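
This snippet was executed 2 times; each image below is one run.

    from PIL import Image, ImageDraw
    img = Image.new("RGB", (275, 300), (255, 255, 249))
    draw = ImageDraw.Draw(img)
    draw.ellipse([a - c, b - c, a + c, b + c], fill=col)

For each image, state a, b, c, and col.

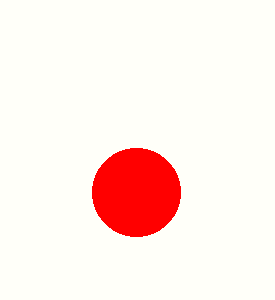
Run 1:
a = 136; b = 192; c = 44; col = 'red'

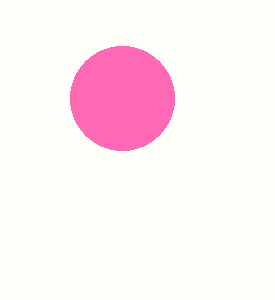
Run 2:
a = 122; b = 98; c = 52; col = 'hotpink'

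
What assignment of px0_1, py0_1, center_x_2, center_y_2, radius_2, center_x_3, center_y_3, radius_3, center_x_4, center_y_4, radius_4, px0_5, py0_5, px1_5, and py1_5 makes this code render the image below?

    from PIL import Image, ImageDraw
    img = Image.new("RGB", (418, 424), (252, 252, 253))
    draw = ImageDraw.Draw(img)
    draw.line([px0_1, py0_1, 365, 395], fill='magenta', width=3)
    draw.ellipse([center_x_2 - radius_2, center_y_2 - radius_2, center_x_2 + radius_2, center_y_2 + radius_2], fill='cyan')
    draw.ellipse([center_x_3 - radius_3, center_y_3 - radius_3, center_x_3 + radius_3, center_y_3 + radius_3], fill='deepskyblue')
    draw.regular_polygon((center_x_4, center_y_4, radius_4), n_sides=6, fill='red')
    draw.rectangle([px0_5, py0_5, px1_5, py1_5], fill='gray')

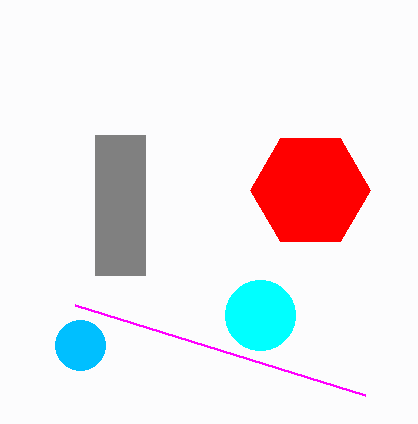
px0_1 = 75; py0_1 = 305; center_x_2 = 260; center_y_2 = 315; radius_2 = 35; center_x_3 = 80; center_y_3 = 345; radius_3 = 25; center_x_4 = 310; center_y_4 = 190; radius_4 = 60; px0_5 = 95; py0_5 = 135; px1_5 = 145; py1_5 = 275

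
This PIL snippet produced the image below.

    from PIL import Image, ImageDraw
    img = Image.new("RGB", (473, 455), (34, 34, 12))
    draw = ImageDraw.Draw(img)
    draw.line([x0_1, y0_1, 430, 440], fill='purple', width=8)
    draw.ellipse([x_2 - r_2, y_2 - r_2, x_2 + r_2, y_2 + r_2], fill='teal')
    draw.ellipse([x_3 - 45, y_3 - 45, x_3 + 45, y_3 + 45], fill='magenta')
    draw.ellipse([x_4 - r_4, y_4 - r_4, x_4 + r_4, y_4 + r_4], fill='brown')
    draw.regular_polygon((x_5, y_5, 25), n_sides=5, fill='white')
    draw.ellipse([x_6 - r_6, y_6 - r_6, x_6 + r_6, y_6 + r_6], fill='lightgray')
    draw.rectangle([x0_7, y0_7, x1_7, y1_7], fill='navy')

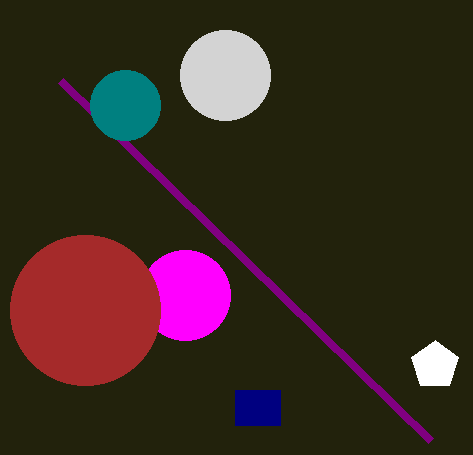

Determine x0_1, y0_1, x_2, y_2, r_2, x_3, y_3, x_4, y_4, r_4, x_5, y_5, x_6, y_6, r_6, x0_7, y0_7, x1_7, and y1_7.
x0_1 = 60, y0_1 = 80, x_2 = 125, y_2 = 105, r_2 = 35, x_3 = 185, y_3 = 295, x_4 = 85, y_4 = 310, r_4 = 75, x_5 = 435, y_5 = 365, x_6 = 225, y_6 = 75, r_6 = 45, x0_7 = 235, y0_7 = 390, x1_7 = 280, y1_7 = 425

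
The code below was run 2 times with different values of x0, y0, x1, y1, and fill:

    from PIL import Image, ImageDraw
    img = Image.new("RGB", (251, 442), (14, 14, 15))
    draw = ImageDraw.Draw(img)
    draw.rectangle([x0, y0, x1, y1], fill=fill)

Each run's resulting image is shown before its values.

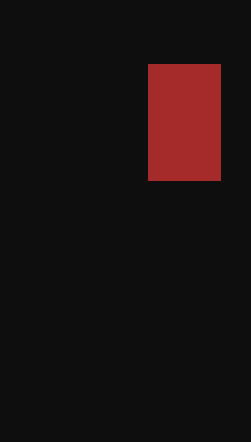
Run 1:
x0 = 148; y0 = 64; x1 = 220; y1 = 180; fill = 'brown'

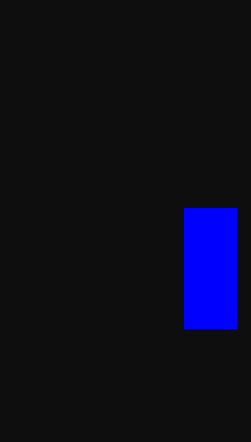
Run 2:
x0 = 184, y0 = 208, x1 = 236, y1 = 328, fill = 'blue'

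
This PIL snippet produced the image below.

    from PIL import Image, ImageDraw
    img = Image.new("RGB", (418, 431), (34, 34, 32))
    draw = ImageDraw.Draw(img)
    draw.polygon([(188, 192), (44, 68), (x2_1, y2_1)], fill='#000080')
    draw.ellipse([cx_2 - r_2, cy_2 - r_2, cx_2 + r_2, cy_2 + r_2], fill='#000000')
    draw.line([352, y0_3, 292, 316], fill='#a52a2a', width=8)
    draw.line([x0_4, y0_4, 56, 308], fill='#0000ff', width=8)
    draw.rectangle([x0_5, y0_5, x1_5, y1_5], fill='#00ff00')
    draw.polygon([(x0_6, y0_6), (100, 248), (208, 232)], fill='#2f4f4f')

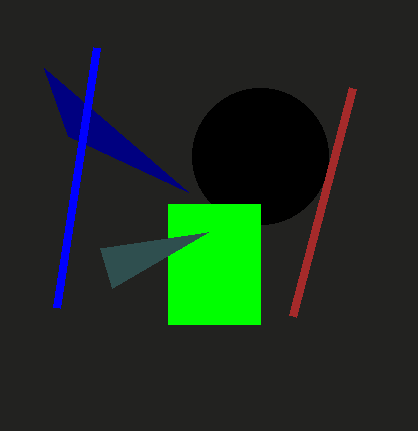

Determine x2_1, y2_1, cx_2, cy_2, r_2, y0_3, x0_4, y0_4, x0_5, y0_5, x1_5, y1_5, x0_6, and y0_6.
x2_1 = 68; y2_1 = 136; cx_2 = 260; cy_2 = 156; r_2 = 68; y0_3 = 88; x0_4 = 96; y0_4 = 48; x0_5 = 168; y0_5 = 204; x1_5 = 260; y1_5 = 324; x0_6 = 112; y0_6 = 288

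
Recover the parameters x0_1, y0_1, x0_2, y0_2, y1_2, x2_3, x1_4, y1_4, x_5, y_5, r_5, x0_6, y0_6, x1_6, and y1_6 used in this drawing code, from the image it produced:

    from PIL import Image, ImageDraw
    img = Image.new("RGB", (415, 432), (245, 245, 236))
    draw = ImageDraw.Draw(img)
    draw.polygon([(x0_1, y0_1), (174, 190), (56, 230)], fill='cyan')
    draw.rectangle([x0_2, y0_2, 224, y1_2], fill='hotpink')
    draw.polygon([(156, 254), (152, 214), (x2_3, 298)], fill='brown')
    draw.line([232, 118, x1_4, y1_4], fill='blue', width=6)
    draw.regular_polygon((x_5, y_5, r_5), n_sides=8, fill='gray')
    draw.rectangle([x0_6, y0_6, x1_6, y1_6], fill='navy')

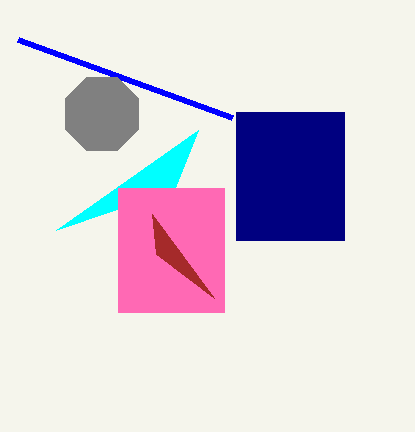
x0_1 = 198; y0_1 = 130; x0_2 = 118; y0_2 = 188; y1_2 = 312; x2_3 = 214; x1_4 = 18; y1_4 = 40; x_5 = 102; y_5 = 114; r_5 = 40; x0_6 = 236; y0_6 = 112; x1_6 = 344; y1_6 = 240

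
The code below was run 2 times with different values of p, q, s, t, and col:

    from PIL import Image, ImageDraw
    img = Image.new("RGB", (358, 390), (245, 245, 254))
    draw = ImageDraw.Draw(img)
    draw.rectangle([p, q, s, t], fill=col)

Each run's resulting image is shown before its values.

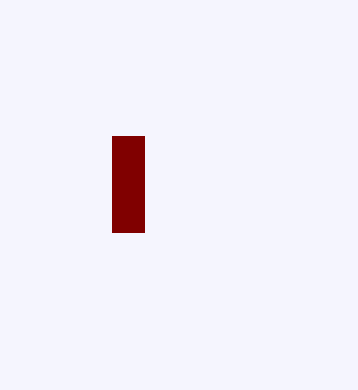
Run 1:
p = 112, q = 136, s = 144, t = 232, col = 'maroon'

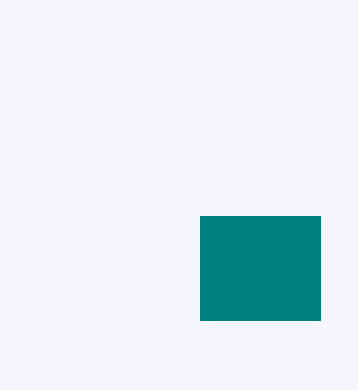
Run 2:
p = 200
q = 216
s = 320
t = 320
col = 'teal'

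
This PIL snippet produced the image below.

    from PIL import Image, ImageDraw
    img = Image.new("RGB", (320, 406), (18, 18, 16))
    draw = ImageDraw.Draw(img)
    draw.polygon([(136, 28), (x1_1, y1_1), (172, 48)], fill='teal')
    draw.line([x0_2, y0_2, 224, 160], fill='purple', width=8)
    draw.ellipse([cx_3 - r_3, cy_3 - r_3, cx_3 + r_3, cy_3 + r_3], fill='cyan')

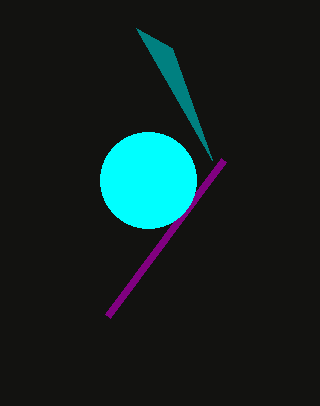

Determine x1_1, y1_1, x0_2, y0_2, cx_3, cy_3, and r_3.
x1_1 = 212; y1_1 = 160; x0_2 = 108; y0_2 = 316; cx_3 = 148; cy_3 = 180; r_3 = 48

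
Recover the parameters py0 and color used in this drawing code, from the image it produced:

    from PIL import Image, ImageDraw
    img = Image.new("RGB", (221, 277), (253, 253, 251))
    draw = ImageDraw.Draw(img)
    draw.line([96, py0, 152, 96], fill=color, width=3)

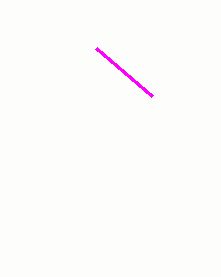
py0 = 48, color = 'magenta'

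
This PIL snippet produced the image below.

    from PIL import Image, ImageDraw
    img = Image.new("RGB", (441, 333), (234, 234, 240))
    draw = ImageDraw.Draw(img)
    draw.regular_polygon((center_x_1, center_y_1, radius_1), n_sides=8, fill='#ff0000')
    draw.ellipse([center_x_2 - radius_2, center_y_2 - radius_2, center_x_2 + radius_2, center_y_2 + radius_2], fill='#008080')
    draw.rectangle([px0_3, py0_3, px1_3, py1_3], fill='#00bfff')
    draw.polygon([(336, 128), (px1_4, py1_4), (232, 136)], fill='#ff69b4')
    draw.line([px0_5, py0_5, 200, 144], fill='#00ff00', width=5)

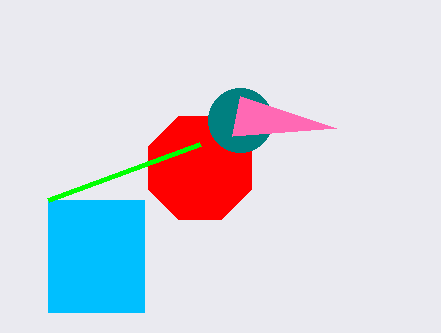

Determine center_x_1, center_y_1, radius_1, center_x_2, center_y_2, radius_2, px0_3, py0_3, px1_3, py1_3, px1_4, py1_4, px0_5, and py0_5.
center_x_1 = 200; center_y_1 = 168; radius_1 = 56; center_x_2 = 240; center_y_2 = 120; radius_2 = 32; px0_3 = 48; py0_3 = 200; px1_3 = 144; py1_3 = 312; px1_4 = 240; py1_4 = 96; px0_5 = 48; py0_5 = 200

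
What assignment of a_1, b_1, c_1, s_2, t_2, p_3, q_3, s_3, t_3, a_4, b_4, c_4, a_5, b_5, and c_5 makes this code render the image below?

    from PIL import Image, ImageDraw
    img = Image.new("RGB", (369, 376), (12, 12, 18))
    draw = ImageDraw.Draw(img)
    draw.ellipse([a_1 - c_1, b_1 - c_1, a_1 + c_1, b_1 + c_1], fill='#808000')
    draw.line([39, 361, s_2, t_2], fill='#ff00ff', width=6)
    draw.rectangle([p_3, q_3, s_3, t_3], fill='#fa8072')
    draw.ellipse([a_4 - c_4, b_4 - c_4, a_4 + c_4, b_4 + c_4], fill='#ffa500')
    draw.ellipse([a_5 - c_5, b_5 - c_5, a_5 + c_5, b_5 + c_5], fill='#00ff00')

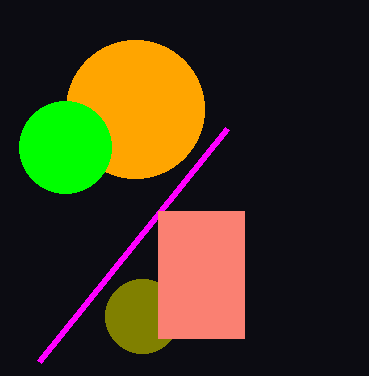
a_1 = 142
b_1 = 316
c_1 = 37
s_2 = 227
t_2 = 128
p_3 = 158
q_3 = 211
s_3 = 244
t_3 = 338
a_4 = 135
b_4 = 109
c_4 = 69
a_5 = 65
b_5 = 147
c_5 = 46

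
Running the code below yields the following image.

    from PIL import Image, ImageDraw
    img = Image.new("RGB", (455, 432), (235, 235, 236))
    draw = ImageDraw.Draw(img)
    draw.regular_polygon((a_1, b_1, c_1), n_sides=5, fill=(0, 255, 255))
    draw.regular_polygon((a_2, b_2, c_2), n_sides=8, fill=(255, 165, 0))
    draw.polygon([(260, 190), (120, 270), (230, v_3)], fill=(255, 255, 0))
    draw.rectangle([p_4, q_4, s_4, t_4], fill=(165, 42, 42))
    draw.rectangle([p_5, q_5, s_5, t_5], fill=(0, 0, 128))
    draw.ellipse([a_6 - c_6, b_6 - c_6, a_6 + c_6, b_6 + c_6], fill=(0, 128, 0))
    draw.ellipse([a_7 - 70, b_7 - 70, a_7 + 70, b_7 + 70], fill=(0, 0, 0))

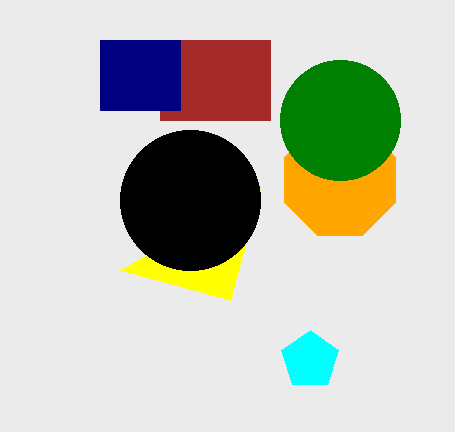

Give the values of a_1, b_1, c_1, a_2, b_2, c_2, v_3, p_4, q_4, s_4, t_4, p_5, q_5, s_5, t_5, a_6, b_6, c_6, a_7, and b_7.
a_1 = 310
b_1 = 360
c_1 = 30
a_2 = 340
b_2 = 180
c_2 = 60
v_3 = 300
p_4 = 160
q_4 = 40
s_4 = 270
t_4 = 120
p_5 = 100
q_5 = 40
s_5 = 180
t_5 = 110
a_6 = 340
b_6 = 120
c_6 = 60
a_7 = 190
b_7 = 200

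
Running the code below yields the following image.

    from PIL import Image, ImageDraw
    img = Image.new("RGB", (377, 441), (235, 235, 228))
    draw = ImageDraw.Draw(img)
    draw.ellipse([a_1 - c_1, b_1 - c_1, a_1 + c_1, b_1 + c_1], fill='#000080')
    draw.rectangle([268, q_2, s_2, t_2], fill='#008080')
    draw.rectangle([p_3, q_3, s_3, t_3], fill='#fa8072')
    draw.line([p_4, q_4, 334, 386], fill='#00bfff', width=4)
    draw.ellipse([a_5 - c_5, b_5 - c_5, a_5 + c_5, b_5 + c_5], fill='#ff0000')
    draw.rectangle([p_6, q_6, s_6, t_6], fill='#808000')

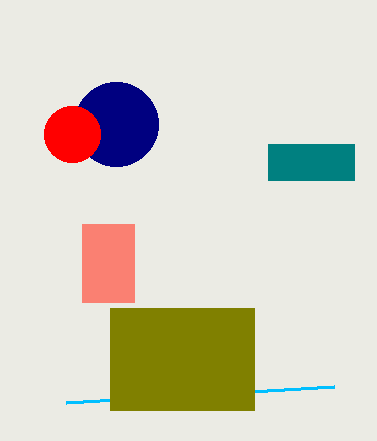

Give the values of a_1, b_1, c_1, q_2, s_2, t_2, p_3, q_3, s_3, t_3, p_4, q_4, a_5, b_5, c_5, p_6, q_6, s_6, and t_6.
a_1 = 116
b_1 = 124
c_1 = 42
q_2 = 144
s_2 = 354
t_2 = 180
p_3 = 82
q_3 = 224
s_3 = 134
t_3 = 302
p_4 = 66
q_4 = 402
a_5 = 72
b_5 = 134
c_5 = 28
p_6 = 110
q_6 = 308
s_6 = 254
t_6 = 410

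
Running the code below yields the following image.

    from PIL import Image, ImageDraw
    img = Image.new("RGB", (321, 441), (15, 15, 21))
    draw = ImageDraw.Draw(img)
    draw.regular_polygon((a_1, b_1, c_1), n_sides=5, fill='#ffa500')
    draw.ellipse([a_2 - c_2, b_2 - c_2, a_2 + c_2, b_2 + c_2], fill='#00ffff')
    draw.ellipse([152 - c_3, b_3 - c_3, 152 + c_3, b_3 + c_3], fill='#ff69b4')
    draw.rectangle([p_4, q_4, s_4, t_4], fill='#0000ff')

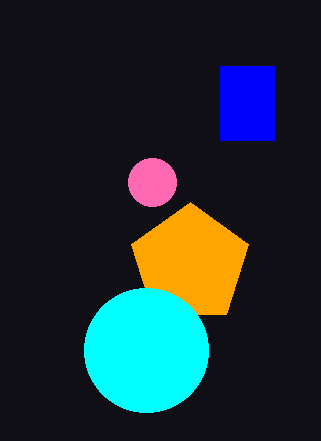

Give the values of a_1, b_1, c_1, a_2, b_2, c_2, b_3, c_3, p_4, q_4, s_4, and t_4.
a_1 = 190
b_1 = 264
c_1 = 62
a_2 = 146
b_2 = 350
c_2 = 62
b_3 = 182
c_3 = 24
p_4 = 220
q_4 = 66
s_4 = 274
t_4 = 140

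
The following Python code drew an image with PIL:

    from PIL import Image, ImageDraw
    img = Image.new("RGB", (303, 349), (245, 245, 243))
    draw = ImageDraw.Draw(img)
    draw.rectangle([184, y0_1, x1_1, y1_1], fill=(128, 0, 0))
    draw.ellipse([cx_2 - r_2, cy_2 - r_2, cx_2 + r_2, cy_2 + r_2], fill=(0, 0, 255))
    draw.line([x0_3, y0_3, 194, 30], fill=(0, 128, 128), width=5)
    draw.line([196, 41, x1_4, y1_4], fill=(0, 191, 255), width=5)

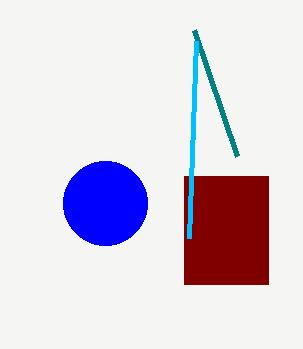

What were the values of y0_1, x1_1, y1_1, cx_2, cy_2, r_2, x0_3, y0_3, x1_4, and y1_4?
y0_1 = 176
x1_1 = 268
y1_1 = 284
cx_2 = 105
cy_2 = 203
r_2 = 42
x0_3 = 237
y0_3 = 156
x1_4 = 189
y1_4 = 238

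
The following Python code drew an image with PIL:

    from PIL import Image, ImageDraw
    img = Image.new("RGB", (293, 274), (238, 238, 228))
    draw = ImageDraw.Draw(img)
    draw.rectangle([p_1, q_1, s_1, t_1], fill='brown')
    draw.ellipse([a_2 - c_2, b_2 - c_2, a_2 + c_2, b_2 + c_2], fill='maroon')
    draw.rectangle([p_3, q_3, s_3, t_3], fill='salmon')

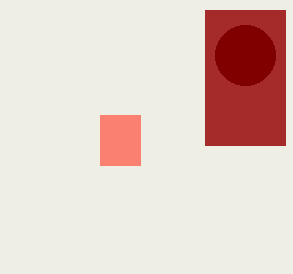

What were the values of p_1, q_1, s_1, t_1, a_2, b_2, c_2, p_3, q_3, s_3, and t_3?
p_1 = 205; q_1 = 10; s_1 = 285; t_1 = 145; a_2 = 245; b_2 = 55; c_2 = 30; p_3 = 100; q_3 = 115; s_3 = 140; t_3 = 165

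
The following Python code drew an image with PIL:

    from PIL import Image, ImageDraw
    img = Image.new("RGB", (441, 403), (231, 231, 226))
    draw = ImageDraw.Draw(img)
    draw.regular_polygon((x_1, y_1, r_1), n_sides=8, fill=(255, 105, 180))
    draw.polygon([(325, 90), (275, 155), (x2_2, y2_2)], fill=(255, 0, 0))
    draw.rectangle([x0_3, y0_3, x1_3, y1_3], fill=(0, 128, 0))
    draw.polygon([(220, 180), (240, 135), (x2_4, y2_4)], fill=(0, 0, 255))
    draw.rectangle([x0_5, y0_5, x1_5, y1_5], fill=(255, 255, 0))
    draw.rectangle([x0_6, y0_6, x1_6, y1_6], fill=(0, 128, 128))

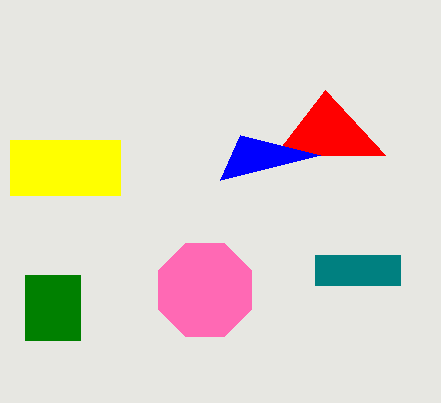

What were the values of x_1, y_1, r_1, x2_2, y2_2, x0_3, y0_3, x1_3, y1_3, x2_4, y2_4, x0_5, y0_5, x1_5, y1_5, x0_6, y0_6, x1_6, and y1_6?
x_1 = 205; y_1 = 290; r_1 = 50; x2_2 = 385; y2_2 = 155; x0_3 = 25; y0_3 = 275; x1_3 = 80; y1_3 = 340; x2_4 = 320; y2_4 = 155; x0_5 = 10; y0_5 = 140; x1_5 = 120; y1_5 = 195; x0_6 = 315; y0_6 = 255; x1_6 = 400; y1_6 = 285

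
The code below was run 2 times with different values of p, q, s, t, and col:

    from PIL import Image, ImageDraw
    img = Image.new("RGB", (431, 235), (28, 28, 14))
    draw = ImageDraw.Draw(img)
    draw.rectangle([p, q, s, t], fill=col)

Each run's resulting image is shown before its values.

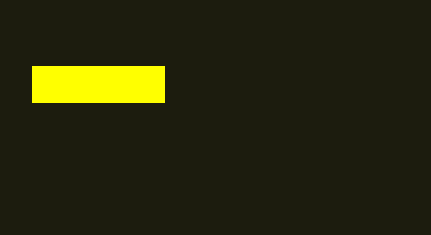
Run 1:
p = 32, q = 66, s = 164, t = 102, col = 'yellow'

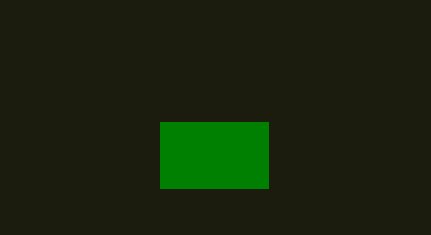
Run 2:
p = 160
q = 122
s = 268
t = 188
col = 'green'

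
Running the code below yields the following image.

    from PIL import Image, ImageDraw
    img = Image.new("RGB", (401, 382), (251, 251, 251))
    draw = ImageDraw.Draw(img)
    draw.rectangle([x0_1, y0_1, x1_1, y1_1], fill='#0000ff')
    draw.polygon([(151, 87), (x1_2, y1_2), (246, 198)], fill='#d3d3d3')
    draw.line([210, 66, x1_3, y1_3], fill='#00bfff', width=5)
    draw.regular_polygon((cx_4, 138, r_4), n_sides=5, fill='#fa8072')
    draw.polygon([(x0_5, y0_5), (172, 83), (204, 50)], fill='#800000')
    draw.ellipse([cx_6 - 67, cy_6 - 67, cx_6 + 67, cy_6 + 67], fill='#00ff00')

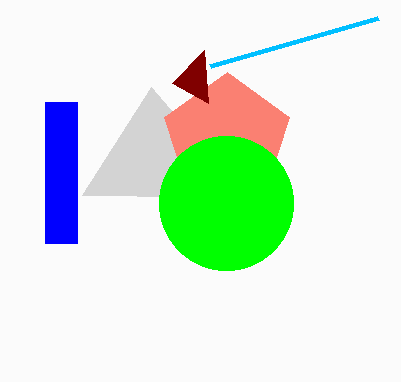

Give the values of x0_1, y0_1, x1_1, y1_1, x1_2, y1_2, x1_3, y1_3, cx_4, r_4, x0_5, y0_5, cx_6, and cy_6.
x0_1 = 45
y0_1 = 102
x1_1 = 77
y1_1 = 243
x1_2 = 82
y1_2 = 195
x1_3 = 378
y1_3 = 18
cx_4 = 227
r_4 = 66
x0_5 = 208
y0_5 = 103
cx_6 = 226
cy_6 = 203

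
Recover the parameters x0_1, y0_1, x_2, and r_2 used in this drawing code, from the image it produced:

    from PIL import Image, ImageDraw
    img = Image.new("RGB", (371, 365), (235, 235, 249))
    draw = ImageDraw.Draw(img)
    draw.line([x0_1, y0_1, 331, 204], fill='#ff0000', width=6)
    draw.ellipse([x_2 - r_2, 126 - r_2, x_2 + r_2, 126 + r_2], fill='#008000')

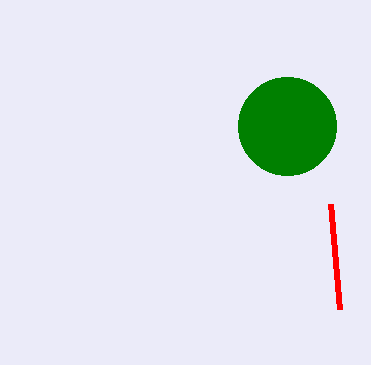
x0_1 = 340
y0_1 = 309
x_2 = 287
r_2 = 49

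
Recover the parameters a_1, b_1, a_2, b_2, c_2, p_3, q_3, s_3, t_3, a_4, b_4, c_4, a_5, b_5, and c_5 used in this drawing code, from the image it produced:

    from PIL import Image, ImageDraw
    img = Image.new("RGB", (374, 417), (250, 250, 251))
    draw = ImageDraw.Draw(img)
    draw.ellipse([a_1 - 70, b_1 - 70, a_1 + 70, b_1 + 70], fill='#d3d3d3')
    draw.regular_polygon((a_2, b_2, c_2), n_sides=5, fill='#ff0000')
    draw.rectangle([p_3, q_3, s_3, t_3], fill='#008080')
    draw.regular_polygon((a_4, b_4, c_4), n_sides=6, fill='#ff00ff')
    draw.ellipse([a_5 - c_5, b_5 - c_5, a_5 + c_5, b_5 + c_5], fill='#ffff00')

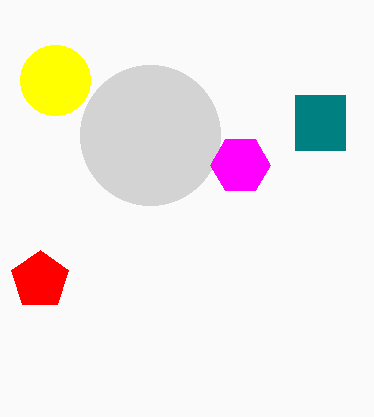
a_1 = 150
b_1 = 135
a_2 = 40
b_2 = 280
c_2 = 30
p_3 = 295
q_3 = 95
s_3 = 345
t_3 = 150
a_4 = 240
b_4 = 165
c_4 = 30
a_5 = 55
b_5 = 80
c_5 = 35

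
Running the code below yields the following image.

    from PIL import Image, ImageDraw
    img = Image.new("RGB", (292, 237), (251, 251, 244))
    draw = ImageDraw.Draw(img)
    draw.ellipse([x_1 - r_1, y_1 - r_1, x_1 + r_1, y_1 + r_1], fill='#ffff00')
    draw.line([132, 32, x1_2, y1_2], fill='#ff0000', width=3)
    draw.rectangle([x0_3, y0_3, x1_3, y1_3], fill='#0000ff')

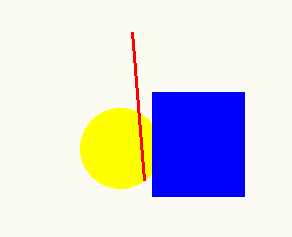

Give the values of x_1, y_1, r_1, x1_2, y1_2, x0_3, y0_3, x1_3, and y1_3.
x_1 = 120
y_1 = 148
r_1 = 40
x1_2 = 144
y1_2 = 180
x0_3 = 152
y0_3 = 92
x1_3 = 244
y1_3 = 196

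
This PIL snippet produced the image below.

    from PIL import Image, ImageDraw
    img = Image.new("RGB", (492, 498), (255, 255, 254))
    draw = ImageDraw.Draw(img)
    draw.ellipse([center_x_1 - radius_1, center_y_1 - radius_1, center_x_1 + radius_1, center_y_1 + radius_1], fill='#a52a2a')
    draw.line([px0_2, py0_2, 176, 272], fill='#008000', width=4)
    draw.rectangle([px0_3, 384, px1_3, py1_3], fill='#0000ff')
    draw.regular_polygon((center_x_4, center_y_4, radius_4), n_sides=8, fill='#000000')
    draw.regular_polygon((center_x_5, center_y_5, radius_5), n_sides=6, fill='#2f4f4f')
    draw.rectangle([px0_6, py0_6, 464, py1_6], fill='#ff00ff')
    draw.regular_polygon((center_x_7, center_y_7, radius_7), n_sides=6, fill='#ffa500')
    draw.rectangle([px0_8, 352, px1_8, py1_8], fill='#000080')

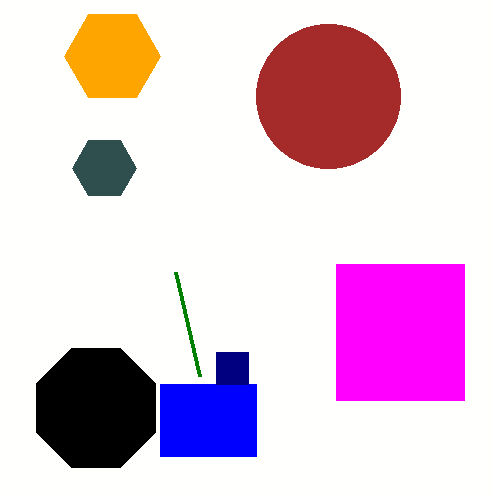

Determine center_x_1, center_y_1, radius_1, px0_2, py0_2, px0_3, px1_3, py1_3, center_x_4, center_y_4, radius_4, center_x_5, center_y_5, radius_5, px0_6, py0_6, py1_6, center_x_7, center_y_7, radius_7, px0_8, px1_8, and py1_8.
center_x_1 = 328; center_y_1 = 96; radius_1 = 72; px0_2 = 200; py0_2 = 376; px0_3 = 160; px1_3 = 256; py1_3 = 456; center_x_4 = 96; center_y_4 = 408; radius_4 = 64; center_x_5 = 104; center_y_5 = 168; radius_5 = 32; px0_6 = 336; py0_6 = 264; py1_6 = 400; center_x_7 = 112; center_y_7 = 56; radius_7 = 48; px0_8 = 216; px1_8 = 248; py1_8 = 384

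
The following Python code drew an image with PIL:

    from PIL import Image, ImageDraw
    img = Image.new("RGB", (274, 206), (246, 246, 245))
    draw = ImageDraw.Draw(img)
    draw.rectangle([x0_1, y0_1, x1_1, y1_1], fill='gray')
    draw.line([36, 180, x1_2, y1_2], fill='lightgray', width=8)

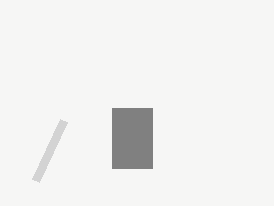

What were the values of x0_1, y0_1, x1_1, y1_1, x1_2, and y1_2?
x0_1 = 112, y0_1 = 108, x1_1 = 152, y1_1 = 168, x1_2 = 64, y1_2 = 120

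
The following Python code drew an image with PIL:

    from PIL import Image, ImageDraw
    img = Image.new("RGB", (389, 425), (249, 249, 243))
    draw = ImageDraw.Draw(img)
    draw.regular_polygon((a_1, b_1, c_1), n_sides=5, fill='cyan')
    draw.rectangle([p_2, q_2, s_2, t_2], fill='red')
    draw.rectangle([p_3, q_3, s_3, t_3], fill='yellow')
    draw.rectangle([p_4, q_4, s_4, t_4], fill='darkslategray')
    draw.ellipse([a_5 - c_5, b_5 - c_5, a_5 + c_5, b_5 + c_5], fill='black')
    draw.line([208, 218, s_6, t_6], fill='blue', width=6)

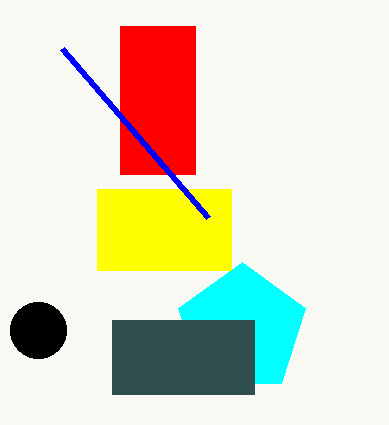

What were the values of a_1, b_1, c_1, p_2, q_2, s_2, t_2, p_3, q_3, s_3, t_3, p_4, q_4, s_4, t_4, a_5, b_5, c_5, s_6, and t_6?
a_1 = 242, b_1 = 329, c_1 = 67, p_2 = 120, q_2 = 26, s_2 = 195, t_2 = 174, p_3 = 97, q_3 = 189, s_3 = 231, t_3 = 270, p_4 = 112, q_4 = 320, s_4 = 254, t_4 = 394, a_5 = 38, b_5 = 330, c_5 = 28, s_6 = 62, t_6 = 49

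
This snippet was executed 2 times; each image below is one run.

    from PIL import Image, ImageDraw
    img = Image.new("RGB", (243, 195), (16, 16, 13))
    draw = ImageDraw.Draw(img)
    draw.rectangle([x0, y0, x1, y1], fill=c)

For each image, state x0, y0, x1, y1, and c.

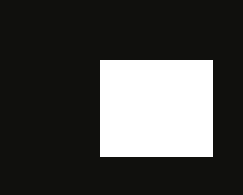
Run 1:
x0 = 100; y0 = 60; x1 = 212; y1 = 156; c = 'white'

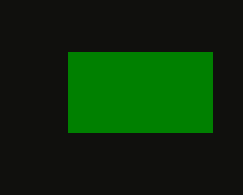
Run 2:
x0 = 68; y0 = 52; x1 = 212; y1 = 132; c = 'green'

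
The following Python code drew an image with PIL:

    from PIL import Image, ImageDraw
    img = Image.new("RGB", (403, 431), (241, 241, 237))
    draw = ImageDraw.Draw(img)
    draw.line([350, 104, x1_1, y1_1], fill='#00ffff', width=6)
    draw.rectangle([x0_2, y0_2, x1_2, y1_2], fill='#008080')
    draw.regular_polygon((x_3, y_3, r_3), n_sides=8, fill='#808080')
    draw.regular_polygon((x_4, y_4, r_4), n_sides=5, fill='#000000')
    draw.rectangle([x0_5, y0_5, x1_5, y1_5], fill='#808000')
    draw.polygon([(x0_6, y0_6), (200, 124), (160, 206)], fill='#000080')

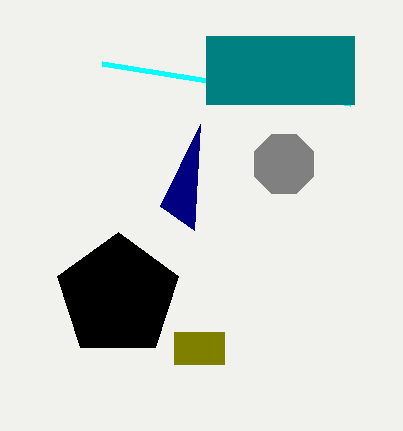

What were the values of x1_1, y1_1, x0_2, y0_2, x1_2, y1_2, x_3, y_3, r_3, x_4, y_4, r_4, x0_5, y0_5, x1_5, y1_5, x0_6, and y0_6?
x1_1 = 102, y1_1 = 64, x0_2 = 206, y0_2 = 36, x1_2 = 354, y1_2 = 104, x_3 = 284, y_3 = 164, r_3 = 32, x_4 = 118, y_4 = 296, r_4 = 64, x0_5 = 174, y0_5 = 332, x1_5 = 224, y1_5 = 364, x0_6 = 194, y0_6 = 230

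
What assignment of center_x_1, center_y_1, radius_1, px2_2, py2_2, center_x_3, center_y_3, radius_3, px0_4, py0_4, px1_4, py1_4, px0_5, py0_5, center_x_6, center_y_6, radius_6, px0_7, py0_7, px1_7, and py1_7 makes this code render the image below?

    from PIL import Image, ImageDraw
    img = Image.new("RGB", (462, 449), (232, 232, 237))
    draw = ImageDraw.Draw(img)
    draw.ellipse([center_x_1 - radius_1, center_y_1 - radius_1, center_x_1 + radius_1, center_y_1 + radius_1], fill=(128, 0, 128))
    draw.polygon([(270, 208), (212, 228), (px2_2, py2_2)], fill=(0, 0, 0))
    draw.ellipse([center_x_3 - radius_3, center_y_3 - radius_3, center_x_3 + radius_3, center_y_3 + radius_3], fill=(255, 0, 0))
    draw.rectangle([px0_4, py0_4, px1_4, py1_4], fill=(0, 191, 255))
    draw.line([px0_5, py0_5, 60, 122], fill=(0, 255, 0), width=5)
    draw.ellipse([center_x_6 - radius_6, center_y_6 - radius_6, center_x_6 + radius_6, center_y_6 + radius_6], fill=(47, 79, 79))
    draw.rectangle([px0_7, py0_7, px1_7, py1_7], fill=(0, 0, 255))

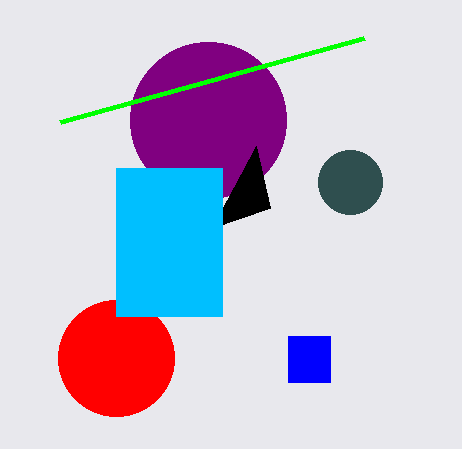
center_x_1 = 208, center_y_1 = 120, radius_1 = 78, px2_2 = 256, py2_2 = 146, center_x_3 = 116, center_y_3 = 358, radius_3 = 58, px0_4 = 116, py0_4 = 168, px1_4 = 222, py1_4 = 316, px0_5 = 364, py0_5 = 38, center_x_6 = 350, center_y_6 = 182, radius_6 = 32, px0_7 = 288, py0_7 = 336, px1_7 = 330, py1_7 = 382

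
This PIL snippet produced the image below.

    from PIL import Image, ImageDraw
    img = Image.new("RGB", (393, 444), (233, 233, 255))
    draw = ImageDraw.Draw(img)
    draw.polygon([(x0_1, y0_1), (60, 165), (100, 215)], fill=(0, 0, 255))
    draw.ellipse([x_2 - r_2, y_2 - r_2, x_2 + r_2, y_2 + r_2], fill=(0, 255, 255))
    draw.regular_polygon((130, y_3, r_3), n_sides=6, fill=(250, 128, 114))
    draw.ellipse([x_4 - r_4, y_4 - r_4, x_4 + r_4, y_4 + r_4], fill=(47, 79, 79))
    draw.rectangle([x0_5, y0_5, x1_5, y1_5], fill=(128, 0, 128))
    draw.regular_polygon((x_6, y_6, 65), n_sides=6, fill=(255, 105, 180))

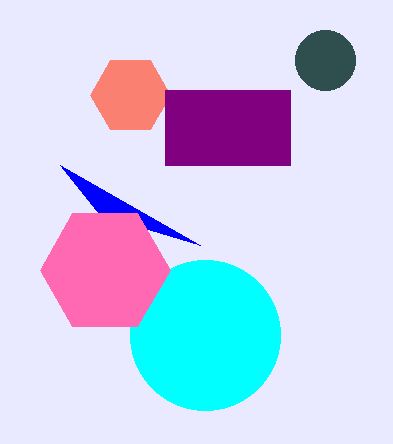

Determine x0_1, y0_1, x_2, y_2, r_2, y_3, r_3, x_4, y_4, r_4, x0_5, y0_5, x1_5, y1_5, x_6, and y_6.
x0_1 = 200
y0_1 = 245
x_2 = 205
y_2 = 335
r_2 = 75
y_3 = 95
r_3 = 40
x_4 = 325
y_4 = 60
r_4 = 30
x0_5 = 165
y0_5 = 90
x1_5 = 290
y1_5 = 165
x_6 = 105
y_6 = 270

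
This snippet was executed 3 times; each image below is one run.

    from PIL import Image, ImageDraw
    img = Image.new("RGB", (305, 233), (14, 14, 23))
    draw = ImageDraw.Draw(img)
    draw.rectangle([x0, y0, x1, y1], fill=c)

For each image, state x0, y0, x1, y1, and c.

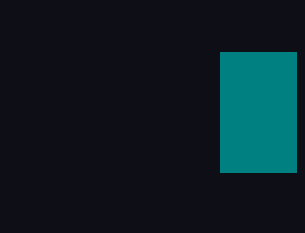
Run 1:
x0 = 220, y0 = 52, x1 = 296, y1 = 172, c = 'teal'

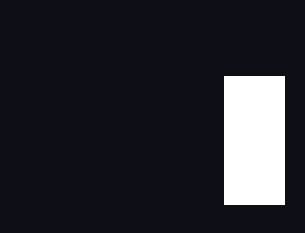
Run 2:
x0 = 224
y0 = 76
x1 = 284
y1 = 204
c = 'white'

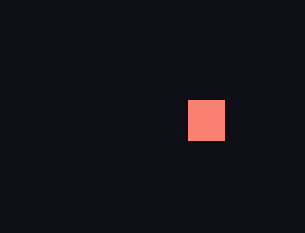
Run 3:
x0 = 188, y0 = 100, x1 = 224, y1 = 140, c = 'salmon'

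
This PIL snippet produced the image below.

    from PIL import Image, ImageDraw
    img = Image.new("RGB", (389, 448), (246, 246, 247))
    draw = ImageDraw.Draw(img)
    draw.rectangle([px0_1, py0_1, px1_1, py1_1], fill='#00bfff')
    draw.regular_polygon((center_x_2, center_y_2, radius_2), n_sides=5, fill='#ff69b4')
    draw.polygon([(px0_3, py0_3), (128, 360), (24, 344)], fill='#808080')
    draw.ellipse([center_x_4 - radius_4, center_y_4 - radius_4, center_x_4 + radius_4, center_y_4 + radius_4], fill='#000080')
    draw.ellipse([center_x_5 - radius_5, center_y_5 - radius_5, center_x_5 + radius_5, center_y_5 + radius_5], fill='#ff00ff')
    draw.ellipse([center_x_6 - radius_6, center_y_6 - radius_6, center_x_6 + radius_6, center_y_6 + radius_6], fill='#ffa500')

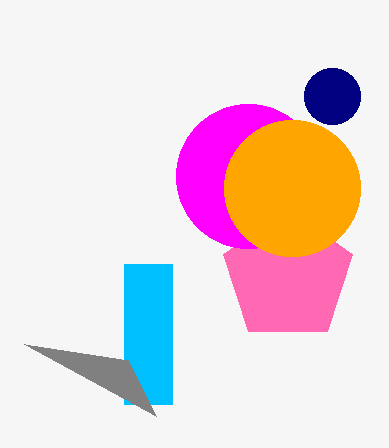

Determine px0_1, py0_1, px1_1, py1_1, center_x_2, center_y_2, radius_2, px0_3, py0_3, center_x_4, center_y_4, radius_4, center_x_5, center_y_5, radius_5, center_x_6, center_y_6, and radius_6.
px0_1 = 124; py0_1 = 264; px1_1 = 172; py1_1 = 404; center_x_2 = 288; center_y_2 = 276; radius_2 = 68; px0_3 = 156; py0_3 = 416; center_x_4 = 332; center_y_4 = 96; radius_4 = 28; center_x_5 = 248; center_y_5 = 176; radius_5 = 72; center_x_6 = 292; center_y_6 = 188; radius_6 = 68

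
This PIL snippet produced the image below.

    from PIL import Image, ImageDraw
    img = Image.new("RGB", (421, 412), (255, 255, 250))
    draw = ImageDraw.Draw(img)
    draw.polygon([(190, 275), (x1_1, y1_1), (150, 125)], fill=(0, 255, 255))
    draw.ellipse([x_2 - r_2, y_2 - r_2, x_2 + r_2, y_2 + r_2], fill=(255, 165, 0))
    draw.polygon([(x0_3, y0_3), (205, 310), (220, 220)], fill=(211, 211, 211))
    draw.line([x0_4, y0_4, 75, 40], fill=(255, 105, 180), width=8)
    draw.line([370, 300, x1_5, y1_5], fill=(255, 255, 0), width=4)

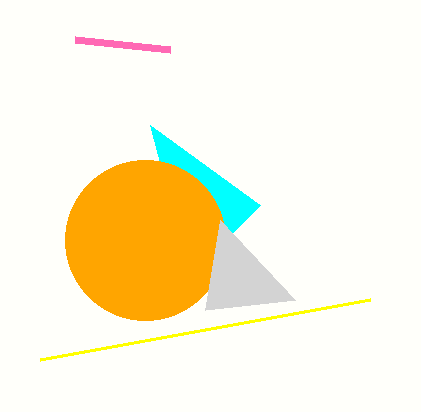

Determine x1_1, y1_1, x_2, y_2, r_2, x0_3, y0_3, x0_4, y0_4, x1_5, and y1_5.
x1_1 = 260; y1_1 = 205; x_2 = 145; y_2 = 240; r_2 = 80; x0_3 = 295; y0_3 = 300; x0_4 = 170; y0_4 = 50; x1_5 = 40; y1_5 = 360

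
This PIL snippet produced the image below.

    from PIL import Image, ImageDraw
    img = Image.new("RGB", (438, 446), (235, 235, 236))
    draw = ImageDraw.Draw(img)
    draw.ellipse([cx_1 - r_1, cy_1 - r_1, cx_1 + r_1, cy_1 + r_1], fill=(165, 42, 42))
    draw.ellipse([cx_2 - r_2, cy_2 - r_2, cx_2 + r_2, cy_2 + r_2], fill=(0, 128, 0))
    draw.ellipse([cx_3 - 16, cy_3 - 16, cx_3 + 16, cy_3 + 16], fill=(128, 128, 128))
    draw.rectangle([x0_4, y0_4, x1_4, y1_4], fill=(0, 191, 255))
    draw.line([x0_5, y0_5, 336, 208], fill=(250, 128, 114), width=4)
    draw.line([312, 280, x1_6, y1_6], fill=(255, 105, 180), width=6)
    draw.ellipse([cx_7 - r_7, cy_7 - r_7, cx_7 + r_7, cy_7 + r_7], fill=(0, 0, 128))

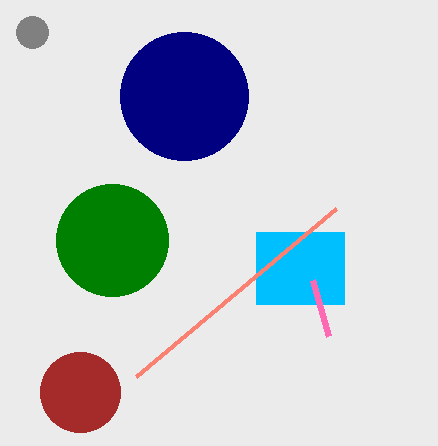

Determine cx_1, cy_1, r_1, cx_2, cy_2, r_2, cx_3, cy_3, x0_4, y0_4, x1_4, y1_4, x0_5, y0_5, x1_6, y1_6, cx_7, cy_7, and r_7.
cx_1 = 80, cy_1 = 392, r_1 = 40, cx_2 = 112, cy_2 = 240, r_2 = 56, cx_3 = 32, cy_3 = 32, x0_4 = 256, y0_4 = 232, x1_4 = 344, y1_4 = 304, x0_5 = 136, y0_5 = 376, x1_6 = 328, y1_6 = 336, cx_7 = 184, cy_7 = 96, r_7 = 64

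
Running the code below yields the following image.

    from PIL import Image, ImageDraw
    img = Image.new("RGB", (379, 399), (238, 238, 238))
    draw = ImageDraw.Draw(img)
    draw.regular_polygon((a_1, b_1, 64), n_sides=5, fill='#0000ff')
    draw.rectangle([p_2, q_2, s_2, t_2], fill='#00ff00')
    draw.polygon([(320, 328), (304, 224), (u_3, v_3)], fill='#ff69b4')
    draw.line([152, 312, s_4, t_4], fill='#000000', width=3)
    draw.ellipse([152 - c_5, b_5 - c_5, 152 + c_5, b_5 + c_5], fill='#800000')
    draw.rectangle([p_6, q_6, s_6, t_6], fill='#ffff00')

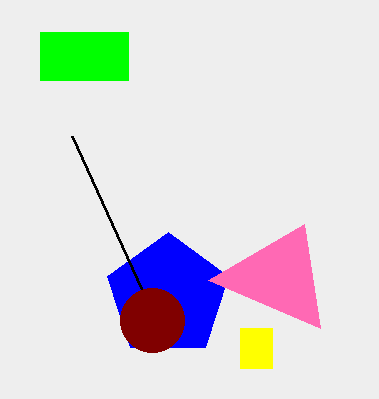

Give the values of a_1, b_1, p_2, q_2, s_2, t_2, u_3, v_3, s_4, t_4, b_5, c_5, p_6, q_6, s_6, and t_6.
a_1 = 168
b_1 = 296
p_2 = 40
q_2 = 32
s_2 = 128
t_2 = 80
u_3 = 208
v_3 = 280
s_4 = 72
t_4 = 136
b_5 = 320
c_5 = 32
p_6 = 240
q_6 = 328
s_6 = 272
t_6 = 368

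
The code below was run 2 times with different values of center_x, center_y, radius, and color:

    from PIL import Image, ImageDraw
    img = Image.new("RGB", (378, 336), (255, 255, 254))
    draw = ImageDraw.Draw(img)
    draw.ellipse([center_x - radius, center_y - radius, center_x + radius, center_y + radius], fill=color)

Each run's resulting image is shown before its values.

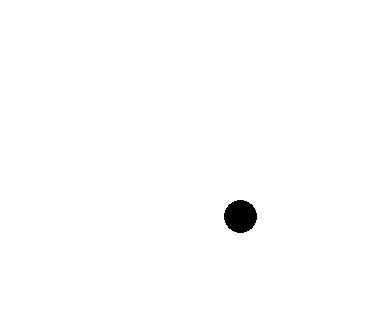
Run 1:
center_x = 240; center_y = 216; radius = 16; color = 'black'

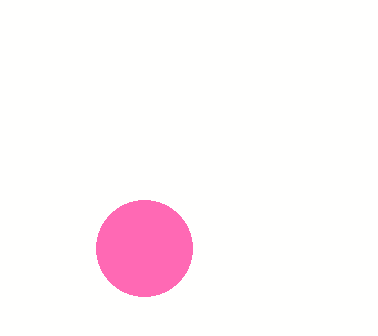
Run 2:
center_x = 144
center_y = 248
radius = 48
color = 'hotpink'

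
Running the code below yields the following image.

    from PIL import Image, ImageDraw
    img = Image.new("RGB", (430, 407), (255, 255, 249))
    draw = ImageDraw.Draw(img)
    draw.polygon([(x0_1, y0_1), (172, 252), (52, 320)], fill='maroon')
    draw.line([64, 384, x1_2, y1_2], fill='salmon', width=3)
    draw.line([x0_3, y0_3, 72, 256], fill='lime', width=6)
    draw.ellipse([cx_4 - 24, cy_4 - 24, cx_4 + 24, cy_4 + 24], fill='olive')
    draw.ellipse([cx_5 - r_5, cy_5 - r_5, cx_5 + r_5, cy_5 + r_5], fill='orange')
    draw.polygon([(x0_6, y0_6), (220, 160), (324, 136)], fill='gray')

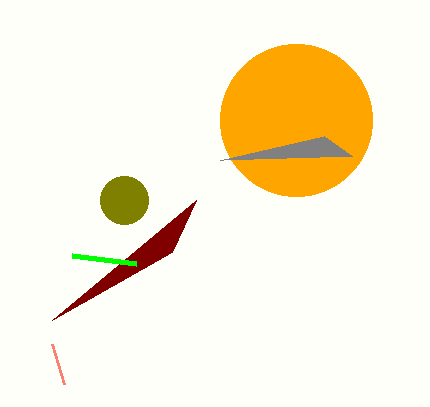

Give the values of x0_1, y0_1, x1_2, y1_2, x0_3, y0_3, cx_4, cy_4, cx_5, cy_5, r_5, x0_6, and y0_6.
x0_1 = 196, y0_1 = 200, x1_2 = 52, y1_2 = 344, x0_3 = 136, y0_3 = 264, cx_4 = 124, cy_4 = 200, cx_5 = 296, cy_5 = 120, r_5 = 76, x0_6 = 352, y0_6 = 156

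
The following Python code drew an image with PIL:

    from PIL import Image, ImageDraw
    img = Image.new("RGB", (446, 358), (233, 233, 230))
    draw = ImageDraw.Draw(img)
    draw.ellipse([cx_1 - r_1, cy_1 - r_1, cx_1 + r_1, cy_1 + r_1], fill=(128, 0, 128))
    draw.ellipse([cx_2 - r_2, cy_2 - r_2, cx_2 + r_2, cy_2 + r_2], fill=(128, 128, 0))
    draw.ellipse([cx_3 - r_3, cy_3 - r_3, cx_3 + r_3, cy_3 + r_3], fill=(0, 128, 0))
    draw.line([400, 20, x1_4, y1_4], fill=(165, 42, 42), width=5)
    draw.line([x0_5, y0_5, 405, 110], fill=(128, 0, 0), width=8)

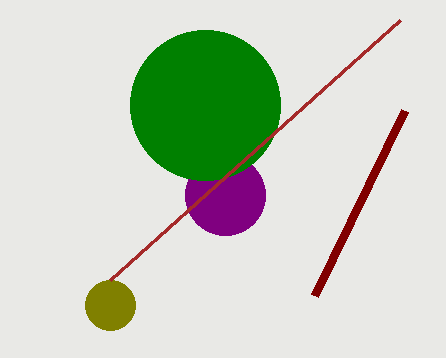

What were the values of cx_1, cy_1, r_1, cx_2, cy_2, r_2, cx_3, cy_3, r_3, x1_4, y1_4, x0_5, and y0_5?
cx_1 = 225; cy_1 = 195; r_1 = 40; cx_2 = 110; cy_2 = 305; r_2 = 25; cx_3 = 205; cy_3 = 105; r_3 = 75; x1_4 = 110; y1_4 = 280; x0_5 = 315; y0_5 = 295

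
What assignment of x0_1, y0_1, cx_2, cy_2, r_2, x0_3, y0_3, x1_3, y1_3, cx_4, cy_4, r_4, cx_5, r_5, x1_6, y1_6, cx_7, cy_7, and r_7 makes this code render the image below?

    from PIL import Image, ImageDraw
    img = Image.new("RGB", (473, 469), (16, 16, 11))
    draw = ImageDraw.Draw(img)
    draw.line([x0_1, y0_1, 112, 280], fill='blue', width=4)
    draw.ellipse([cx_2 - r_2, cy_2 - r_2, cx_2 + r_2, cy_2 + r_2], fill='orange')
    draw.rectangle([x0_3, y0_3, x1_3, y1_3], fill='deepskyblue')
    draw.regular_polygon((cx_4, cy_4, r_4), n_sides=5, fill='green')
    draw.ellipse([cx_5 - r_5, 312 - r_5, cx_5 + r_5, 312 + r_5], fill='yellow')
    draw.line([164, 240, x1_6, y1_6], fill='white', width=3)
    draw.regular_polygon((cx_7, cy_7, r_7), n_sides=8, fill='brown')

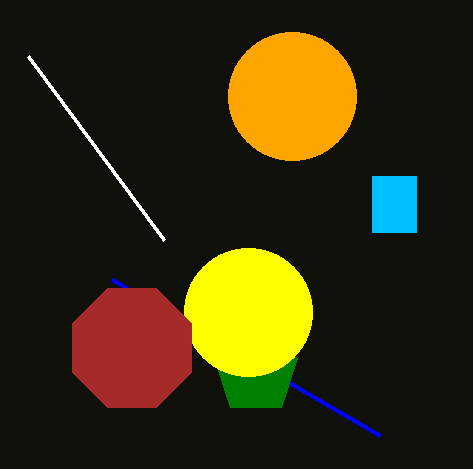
x0_1 = 380; y0_1 = 436; cx_2 = 292; cy_2 = 96; r_2 = 64; x0_3 = 372; y0_3 = 176; x1_3 = 416; y1_3 = 232; cx_4 = 256; cy_4 = 372; r_4 = 44; cx_5 = 248; r_5 = 64; x1_6 = 28; y1_6 = 56; cx_7 = 132; cy_7 = 348; r_7 = 64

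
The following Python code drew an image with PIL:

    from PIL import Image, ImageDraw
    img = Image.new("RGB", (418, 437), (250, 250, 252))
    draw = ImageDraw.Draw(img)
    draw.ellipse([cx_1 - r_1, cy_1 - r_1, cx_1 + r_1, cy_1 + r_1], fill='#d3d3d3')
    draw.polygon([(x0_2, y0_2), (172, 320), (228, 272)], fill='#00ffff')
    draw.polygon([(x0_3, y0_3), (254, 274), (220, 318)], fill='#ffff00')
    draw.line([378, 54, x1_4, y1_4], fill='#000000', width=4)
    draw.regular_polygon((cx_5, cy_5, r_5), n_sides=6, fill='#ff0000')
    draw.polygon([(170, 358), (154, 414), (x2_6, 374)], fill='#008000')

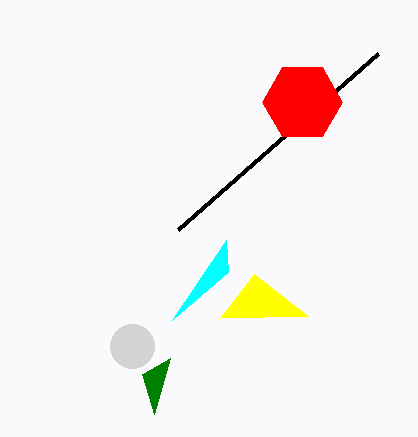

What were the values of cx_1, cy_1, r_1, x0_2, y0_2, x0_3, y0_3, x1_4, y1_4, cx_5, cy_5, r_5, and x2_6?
cx_1 = 132; cy_1 = 346; r_1 = 22; x0_2 = 226; y0_2 = 240; x0_3 = 308; y0_3 = 316; x1_4 = 178; y1_4 = 230; cx_5 = 302; cy_5 = 102; r_5 = 40; x2_6 = 142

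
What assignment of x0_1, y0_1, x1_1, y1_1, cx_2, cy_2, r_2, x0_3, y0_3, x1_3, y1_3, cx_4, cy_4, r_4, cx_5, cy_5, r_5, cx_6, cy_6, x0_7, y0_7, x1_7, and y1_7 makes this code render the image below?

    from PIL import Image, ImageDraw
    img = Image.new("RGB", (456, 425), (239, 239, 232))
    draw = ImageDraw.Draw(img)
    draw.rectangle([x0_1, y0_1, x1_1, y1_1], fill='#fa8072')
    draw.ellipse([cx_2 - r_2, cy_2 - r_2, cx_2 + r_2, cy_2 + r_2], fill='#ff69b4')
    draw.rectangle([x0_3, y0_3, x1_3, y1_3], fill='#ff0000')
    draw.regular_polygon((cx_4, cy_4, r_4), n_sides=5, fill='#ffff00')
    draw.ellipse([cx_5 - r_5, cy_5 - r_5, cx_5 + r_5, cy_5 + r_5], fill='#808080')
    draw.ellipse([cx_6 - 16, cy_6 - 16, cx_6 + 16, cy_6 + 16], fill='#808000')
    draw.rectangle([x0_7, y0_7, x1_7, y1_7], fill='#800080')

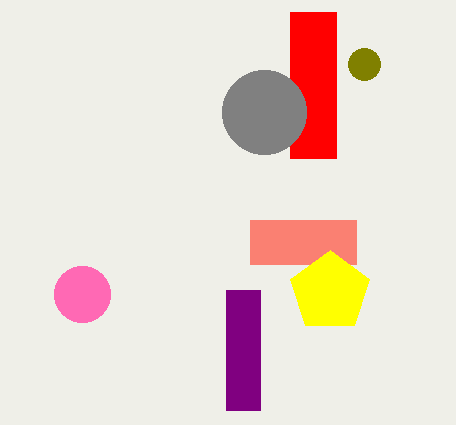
x0_1 = 250, y0_1 = 220, x1_1 = 356, y1_1 = 264, cx_2 = 82, cy_2 = 294, r_2 = 28, x0_3 = 290, y0_3 = 12, x1_3 = 336, y1_3 = 158, cx_4 = 330, cy_4 = 292, r_4 = 42, cx_5 = 264, cy_5 = 112, r_5 = 42, cx_6 = 364, cy_6 = 64, x0_7 = 226, y0_7 = 290, x1_7 = 260, y1_7 = 410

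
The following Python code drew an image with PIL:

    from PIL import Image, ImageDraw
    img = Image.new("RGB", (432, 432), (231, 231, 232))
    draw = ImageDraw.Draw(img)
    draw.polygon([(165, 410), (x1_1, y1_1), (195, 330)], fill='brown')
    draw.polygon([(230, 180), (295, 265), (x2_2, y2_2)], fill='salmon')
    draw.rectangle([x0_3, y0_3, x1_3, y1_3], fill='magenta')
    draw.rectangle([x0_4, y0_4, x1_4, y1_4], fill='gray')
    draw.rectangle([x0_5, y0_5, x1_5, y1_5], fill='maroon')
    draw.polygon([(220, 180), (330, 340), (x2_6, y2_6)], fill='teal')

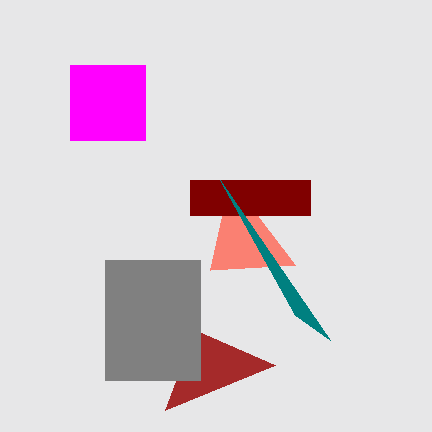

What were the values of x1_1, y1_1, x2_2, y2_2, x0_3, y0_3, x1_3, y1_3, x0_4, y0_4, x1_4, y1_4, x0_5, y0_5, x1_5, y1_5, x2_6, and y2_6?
x1_1 = 275, y1_1 = 365, x2_2 = 210, y2_2 = 270, x0_3 = 70, y0_3 = 65, x1_3 = 145, y1_3 = 140, x0_4 = 105, y0_4 = 260, x1_4 = 200, y1_4 = 380, x0_5 = 190, y0_5 = 180, x1_5 = 310, y1_5 = 215, x2_6 = 295, y2_6 = 315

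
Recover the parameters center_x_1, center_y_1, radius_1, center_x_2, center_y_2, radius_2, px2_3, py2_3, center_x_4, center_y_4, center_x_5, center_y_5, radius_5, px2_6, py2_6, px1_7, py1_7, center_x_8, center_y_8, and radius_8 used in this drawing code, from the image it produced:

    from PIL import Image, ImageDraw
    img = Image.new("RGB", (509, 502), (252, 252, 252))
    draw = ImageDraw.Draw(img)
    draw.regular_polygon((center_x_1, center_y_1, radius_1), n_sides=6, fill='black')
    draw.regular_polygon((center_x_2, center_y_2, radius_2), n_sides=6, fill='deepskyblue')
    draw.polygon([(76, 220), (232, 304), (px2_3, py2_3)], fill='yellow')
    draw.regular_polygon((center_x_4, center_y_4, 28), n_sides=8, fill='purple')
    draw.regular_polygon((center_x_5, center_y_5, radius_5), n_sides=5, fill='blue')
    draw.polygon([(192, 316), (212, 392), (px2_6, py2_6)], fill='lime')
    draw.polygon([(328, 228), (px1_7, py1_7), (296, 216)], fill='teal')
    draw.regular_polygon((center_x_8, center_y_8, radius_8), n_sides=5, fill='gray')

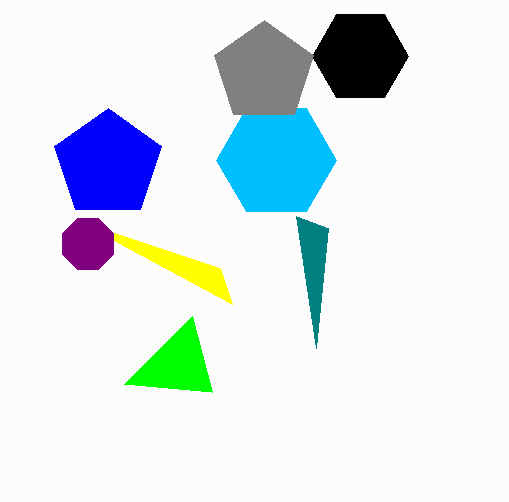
center_x_1 = 360
center_y_1 = 56
radius_1 = 48
center_x_2 = 276
center_y_2 = 160
radius_2 = 60
px2_3 = 220
py2_3 = 268
center_x_4 = 88
center_y_4 = 244
center_x_5 = 108
center_y_5 = 164
radius_5 = 56
px2_6 = 124
py2_6 = 384
px1_7 = 316
py1_7 = 348
center_x_8 = 264
center_y_8 = 72
radius_8 = 52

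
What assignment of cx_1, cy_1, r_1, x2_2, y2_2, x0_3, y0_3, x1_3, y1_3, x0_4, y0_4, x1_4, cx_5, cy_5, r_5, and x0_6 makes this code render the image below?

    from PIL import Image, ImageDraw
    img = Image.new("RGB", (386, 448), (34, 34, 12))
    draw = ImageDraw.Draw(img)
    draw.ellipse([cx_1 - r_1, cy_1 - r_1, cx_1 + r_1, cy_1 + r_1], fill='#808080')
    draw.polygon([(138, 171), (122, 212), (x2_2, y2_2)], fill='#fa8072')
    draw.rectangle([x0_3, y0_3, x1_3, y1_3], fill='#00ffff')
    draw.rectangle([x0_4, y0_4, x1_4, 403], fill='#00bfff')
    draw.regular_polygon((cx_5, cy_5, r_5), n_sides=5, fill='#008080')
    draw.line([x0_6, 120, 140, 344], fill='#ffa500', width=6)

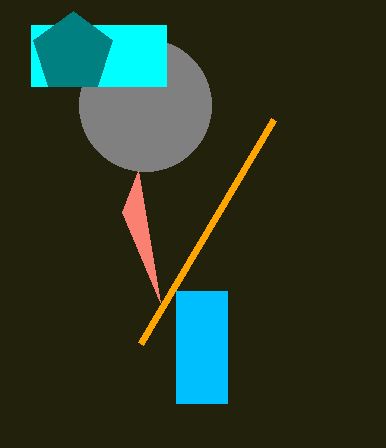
cx_1 = 145, cy_1 = 105, r_1 = 66, x2_2 = 160, y2_2 = 302, x0_3 = 31, y0_3 = 25, x1_3 = 166, y1_3 = 86, x0_4 = 176, y0_4 = 291, x1_4 = 227, cx_5 = 73, cy_5 = 53, r_5 = 42, x0_6 = 273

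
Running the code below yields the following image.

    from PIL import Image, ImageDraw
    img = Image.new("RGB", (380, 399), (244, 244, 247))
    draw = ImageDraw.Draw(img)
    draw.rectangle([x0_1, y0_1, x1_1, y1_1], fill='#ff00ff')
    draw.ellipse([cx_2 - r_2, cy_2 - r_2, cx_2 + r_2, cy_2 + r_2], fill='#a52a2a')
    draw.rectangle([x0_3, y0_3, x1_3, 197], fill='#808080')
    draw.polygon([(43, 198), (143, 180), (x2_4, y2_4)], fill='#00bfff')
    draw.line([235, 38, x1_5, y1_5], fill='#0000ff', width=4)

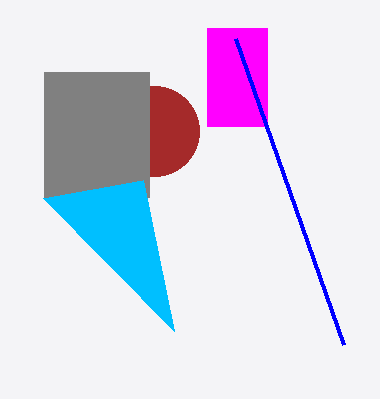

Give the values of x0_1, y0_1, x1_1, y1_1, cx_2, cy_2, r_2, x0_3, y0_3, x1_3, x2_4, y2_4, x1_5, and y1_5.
x0_1 = 207; y0_1 = 28; x1_1 = 267; y1_1 = 126; cx_2 = 154; cy_2 = 131; r_2 = 45; x0_3 = 44; y0_3 = 72; x1_3 = 149; x2_4 = 174; y2_4 = 331; x1_5 = 343; y1_5 = 344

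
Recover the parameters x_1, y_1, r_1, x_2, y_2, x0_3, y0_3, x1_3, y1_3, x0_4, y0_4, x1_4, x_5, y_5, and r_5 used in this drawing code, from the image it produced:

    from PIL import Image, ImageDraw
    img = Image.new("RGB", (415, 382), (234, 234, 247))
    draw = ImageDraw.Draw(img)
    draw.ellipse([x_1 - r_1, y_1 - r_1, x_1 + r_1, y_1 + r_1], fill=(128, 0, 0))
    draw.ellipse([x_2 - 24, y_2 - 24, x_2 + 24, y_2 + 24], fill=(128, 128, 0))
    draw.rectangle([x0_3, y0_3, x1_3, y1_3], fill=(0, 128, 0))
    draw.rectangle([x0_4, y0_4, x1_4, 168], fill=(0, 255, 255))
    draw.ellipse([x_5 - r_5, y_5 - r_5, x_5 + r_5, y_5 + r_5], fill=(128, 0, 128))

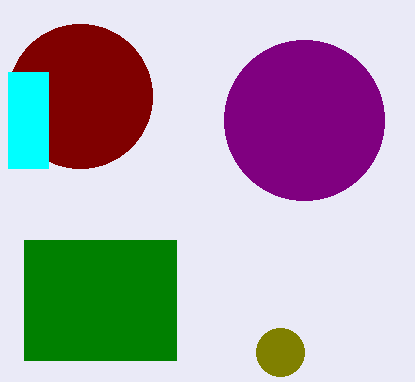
x_1 = 80
y_1 = 96
r_1 = 72
x_2 = 280
y_2 = 352
x0_3 = 24
y0_3 = 240
x1_3 = 176
y1_3 = 360
x0_4 = 8
y0_4 = 72
x1_4 = 48
x_5 = 304
y_5 = 120
r_5 = 80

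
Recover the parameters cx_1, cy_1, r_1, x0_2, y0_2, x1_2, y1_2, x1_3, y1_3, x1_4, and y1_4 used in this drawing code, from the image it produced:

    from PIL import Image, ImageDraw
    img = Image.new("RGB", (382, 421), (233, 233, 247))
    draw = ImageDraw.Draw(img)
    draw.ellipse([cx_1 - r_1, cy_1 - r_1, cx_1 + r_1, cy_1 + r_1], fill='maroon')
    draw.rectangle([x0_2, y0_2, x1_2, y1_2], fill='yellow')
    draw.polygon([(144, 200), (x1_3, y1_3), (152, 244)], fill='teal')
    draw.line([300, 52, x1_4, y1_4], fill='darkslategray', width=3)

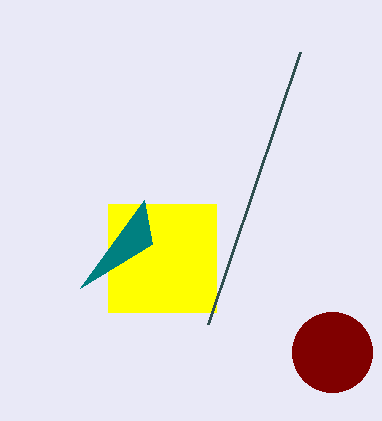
cx_1 = 332, cy_1 = 352, r_1 = 40, x0_2 = 108, y0_2 = 204, x1_2 = 216, y1_2 = 312, x1_3 = 80, y1_3 = 288, x1_4 = 208, y1_4 = 324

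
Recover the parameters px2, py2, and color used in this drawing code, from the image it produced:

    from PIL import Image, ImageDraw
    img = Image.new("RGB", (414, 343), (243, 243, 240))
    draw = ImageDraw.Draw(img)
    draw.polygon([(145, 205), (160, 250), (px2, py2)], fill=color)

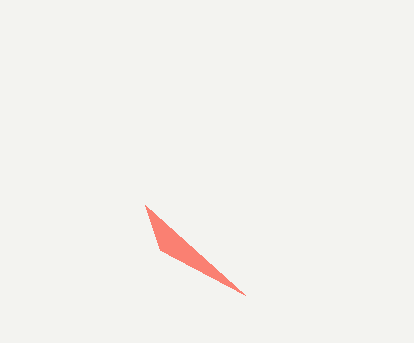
px2 = 245
py2 = 295
color = 'salmon'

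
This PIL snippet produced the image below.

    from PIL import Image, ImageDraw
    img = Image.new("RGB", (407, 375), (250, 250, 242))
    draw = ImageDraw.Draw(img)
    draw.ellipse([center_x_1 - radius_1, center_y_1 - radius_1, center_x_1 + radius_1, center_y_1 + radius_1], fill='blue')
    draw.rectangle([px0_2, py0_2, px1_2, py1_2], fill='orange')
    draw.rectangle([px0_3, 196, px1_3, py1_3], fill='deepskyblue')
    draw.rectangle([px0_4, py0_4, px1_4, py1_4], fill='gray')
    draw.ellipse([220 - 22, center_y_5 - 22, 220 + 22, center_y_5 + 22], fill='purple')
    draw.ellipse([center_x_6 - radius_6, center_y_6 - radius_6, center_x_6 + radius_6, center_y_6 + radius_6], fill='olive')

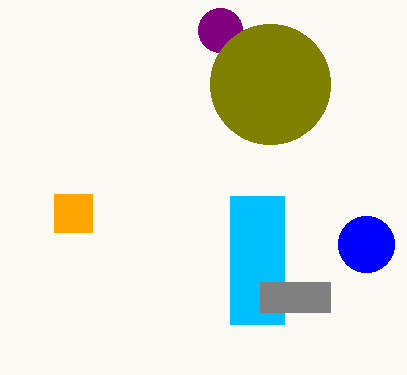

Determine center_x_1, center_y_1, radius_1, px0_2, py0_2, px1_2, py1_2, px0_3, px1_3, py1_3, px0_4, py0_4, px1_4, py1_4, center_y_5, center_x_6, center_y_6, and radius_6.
center_x_1 = 366; center_y_1 = 244; radius_1 = 28; px0_2 = 54; py0_2 = 194; px1_2 = 92; py1_2 = 232; px0_3 = 230; px1_3 = 284; py1_3 = 324; px0_4 = 260; py0_4 = 282; px1_4 = 330; py1_4 = 312; center_y_5 = 30; center_x_6 = 270; center_y_6 = 84; radius_6 = 60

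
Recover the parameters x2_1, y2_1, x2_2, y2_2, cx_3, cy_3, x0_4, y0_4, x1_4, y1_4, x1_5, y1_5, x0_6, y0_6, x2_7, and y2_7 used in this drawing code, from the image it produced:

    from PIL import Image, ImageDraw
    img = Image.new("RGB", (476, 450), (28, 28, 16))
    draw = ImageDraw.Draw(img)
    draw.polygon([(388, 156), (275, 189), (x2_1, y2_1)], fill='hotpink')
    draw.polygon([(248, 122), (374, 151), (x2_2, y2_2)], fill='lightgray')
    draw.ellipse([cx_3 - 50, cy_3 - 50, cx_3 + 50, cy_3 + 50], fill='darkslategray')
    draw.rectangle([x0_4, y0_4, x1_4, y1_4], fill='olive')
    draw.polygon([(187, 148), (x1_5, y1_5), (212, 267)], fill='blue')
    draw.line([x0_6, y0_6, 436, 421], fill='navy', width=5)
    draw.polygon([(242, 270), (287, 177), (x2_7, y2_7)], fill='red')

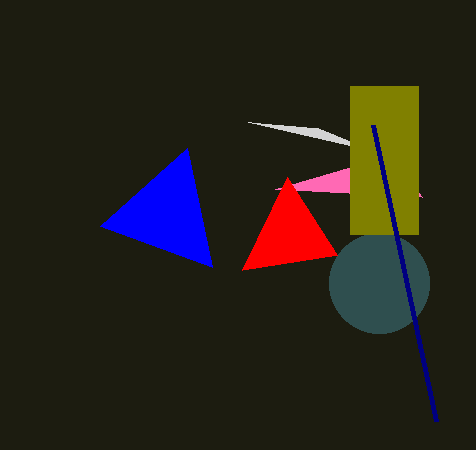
x2_1 = 422, y2_1 = 197, x2_2 = 318, y2_2 = 128, cx_3 = 379, cy_3 = 283, x0_4 = 350, y0_4 = 86, x1_4 = 418, y1_4 = 234, x1_5 = 100, y1_5 = 226, x0_6 = 373, y0_6 = 125, x2_7 = 337, y2_7 = 255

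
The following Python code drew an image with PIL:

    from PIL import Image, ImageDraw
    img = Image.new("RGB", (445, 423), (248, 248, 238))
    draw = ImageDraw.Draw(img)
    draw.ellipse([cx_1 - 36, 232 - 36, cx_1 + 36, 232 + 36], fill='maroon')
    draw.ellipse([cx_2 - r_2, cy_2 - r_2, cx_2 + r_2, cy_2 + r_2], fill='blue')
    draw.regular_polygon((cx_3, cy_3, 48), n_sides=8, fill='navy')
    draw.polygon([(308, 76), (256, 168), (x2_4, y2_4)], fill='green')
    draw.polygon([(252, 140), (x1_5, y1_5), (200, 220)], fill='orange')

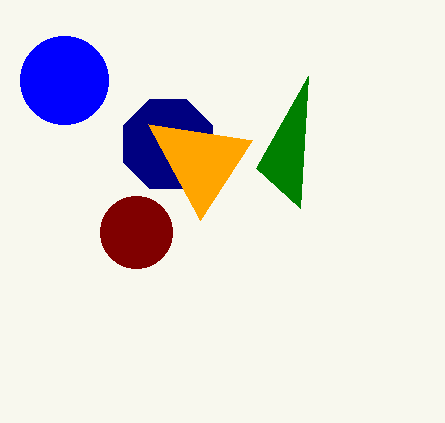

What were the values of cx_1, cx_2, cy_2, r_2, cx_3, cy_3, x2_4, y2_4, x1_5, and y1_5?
cx_1 = 136, cx_2 = 64, cy_2 = 80, r_2 = 44, cx_3 = 168, cy_3 = 144, x2_4 = 300, y2_4 = 208, x1_5 = 148, y1_5 = 124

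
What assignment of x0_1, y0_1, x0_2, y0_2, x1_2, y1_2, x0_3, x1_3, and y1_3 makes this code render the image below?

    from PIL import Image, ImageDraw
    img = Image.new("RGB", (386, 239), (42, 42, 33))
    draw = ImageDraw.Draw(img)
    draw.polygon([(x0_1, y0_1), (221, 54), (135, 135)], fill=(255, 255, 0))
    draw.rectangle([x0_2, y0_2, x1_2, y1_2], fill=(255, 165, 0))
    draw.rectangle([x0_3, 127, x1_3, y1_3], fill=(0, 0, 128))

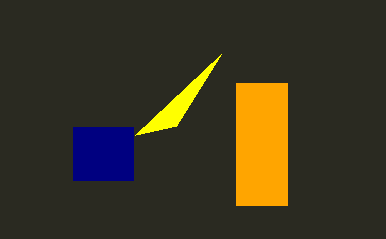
x0_1 = 176, y0_1 = 126, x0_2 = 236, y0_2 = 83, x1_2 = 287, y1_2 = 205, x0_3 = 73, x1_3 = 133, y1_3 = 180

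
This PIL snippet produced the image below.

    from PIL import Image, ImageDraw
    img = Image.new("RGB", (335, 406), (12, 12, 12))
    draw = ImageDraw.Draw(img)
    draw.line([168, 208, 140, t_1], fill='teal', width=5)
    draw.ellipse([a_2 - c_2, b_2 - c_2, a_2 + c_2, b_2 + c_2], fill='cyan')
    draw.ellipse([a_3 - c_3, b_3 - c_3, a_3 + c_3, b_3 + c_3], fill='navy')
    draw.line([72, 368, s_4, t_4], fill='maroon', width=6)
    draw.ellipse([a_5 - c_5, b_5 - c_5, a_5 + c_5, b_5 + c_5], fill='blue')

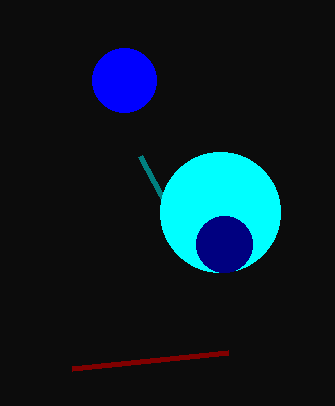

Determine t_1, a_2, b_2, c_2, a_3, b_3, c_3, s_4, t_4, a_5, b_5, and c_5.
t_1 = 156; a_2 = 220; b_2 = 212; c_2 = 60; a_3 = 224; b_3 = 244; c_3 = 28; s_4 = 228; t_4 = 352; a_5 = 124; b_5 = 80; c_5 = 32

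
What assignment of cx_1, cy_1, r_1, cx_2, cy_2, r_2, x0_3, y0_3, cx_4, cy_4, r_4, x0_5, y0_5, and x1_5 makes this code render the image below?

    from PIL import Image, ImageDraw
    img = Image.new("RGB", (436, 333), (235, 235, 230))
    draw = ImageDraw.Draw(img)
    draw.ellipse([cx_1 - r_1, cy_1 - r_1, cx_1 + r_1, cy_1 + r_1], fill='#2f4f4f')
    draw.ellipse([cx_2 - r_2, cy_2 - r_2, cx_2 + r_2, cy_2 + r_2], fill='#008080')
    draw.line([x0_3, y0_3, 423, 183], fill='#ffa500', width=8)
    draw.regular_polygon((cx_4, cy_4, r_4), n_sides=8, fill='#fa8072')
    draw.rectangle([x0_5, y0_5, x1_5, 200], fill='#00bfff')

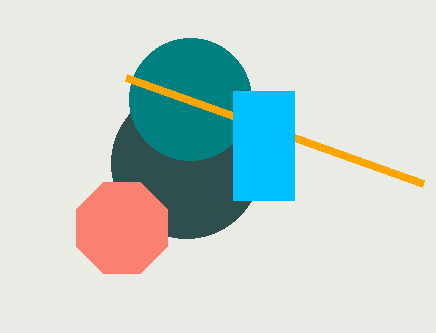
cx_1 = 186, cy_1 = 163, r_1 = 75, cx_2 = 190, cy_2 = 99, r_2 = 61, x0_3 = 126, y0_3 = 77, cx_4 = 122, cy_4 = 228, r_4 = 49, x0_5 = 233, y0_5 = 91, x1_5 = 294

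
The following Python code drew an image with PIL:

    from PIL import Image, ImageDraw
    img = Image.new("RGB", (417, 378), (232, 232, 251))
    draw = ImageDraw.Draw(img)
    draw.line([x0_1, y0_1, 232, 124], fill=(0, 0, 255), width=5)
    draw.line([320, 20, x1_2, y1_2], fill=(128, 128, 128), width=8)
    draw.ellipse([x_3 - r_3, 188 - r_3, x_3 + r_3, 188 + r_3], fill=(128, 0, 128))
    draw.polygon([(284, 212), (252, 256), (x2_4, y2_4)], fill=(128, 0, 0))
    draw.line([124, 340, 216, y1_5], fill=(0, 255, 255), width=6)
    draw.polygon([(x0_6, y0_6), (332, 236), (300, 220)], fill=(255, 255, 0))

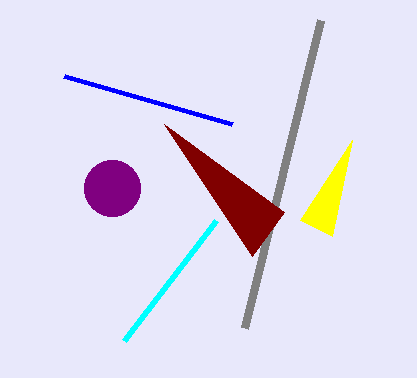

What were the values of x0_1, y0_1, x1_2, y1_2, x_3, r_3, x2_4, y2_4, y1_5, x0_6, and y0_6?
x0_1 = 64
y0_1 = 76
x1_2 = 244
y1_2 = 328
x_3 = 112
r_3 = 28
x2_4 = 164
y2_4 = 124
y1_5 = 220
x0_6 = 352
y0_6 = 140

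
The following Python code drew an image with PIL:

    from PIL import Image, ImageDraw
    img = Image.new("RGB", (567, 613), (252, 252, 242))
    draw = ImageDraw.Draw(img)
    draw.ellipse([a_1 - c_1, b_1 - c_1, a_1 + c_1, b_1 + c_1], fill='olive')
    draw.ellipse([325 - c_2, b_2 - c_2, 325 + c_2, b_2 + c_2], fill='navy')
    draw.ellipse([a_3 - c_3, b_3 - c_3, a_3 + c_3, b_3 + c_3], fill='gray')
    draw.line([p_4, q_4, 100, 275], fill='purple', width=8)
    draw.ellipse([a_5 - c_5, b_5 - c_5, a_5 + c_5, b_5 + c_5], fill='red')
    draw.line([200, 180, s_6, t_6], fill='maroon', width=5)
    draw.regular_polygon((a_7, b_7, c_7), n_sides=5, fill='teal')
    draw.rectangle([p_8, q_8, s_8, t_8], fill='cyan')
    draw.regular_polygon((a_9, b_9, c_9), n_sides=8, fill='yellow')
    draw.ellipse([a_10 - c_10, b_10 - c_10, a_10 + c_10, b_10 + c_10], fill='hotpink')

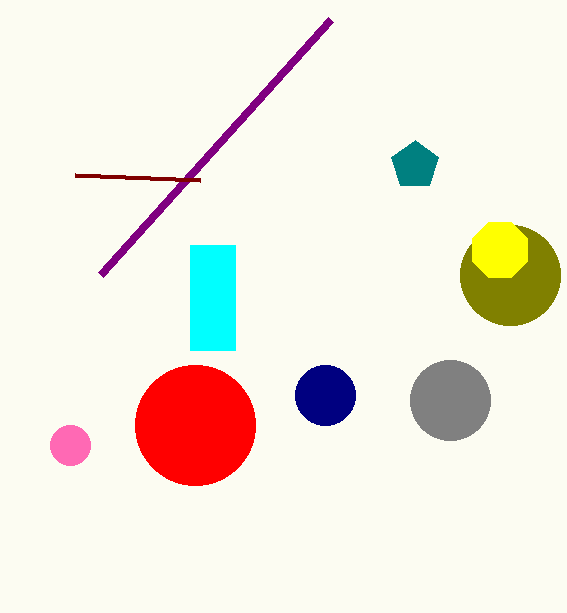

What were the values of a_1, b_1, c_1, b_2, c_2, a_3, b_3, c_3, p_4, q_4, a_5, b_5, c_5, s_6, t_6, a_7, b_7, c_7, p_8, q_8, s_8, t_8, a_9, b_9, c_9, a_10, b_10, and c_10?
a_1 = 510
b_1 = 275
c_1 = 50
b_2 = 395
c_2 = 30
a_3 = 450
b_3 = 400
c_3 = 40
p_4 = 330
q_4 = 20
a_5 = 195
b_5 = 425
c_5 = 60
s_6 = 75
t_6 = 175
a_7 = 415
b_7 = 165
c_7 = 25
p_8 = 190
q_8 = 245
s_8 = 235
t_8 = 350
a_9 = 500
b_9 = 250
c_9 = 30
a_10 = 70
b_10 = 445
c_10 = 20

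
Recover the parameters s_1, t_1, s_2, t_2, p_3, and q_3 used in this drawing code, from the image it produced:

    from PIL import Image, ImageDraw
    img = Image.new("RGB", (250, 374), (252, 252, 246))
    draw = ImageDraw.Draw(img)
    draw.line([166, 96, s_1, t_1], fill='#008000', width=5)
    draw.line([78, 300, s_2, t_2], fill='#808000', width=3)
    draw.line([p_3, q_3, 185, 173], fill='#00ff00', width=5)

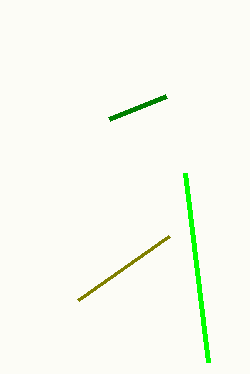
s_1 = 109
t_1 = 119
s_2 = 169
t_2 = 236
p_3 = 208
q_3 = 362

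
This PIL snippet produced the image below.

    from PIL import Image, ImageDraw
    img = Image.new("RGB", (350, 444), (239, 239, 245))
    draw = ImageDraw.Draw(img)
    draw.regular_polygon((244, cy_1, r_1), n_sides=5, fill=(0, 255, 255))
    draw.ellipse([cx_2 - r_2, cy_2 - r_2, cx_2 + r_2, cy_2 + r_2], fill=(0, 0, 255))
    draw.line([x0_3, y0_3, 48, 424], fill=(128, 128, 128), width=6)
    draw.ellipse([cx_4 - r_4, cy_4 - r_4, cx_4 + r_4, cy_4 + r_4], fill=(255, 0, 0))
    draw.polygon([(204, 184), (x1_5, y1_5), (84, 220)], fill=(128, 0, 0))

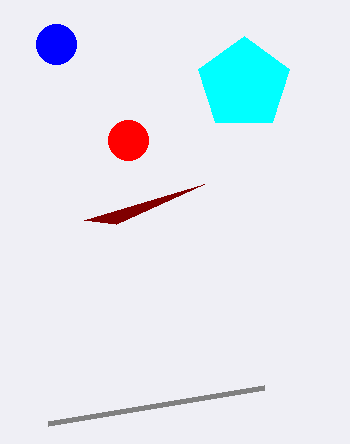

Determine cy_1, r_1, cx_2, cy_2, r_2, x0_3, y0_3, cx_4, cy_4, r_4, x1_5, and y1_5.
cy_1 = 84, r_1 = 48, cx_2 = 56, cy_2 = 44, r_2 = 20, x0_3 = 264, y0_3 = 388, cx_4 = 128, cy_4 = 140, r_4 = 20, x1_5 = 116, y1_5 = 224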